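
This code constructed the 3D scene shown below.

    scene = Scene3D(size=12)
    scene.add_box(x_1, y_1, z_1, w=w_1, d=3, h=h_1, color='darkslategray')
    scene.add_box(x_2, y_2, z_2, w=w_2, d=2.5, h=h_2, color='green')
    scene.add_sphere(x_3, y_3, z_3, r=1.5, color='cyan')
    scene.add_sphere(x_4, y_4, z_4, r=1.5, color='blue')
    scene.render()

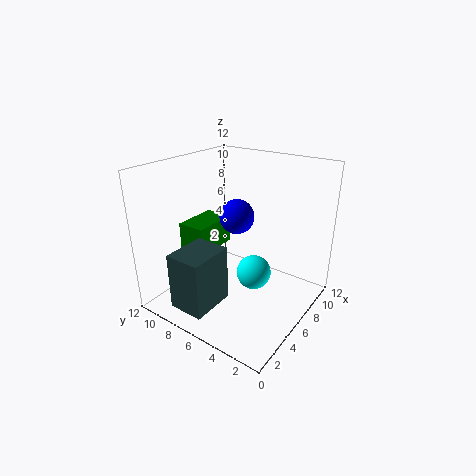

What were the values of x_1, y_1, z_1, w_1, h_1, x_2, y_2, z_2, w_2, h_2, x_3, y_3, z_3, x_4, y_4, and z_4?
x_1 = 0.75; y_1 = 6; z_1 = 1; w_1 = 3.75; h_1 = 4.75; x_2 = 4.5; y_2 = 8.75; z_2 = 4; w_2 = 4; h_2 = 2.5; x_3 = 7; y_3 = 5; z_3 = 2.5; x_4 = 7.25; y_4 = 7; z_4 = 7.25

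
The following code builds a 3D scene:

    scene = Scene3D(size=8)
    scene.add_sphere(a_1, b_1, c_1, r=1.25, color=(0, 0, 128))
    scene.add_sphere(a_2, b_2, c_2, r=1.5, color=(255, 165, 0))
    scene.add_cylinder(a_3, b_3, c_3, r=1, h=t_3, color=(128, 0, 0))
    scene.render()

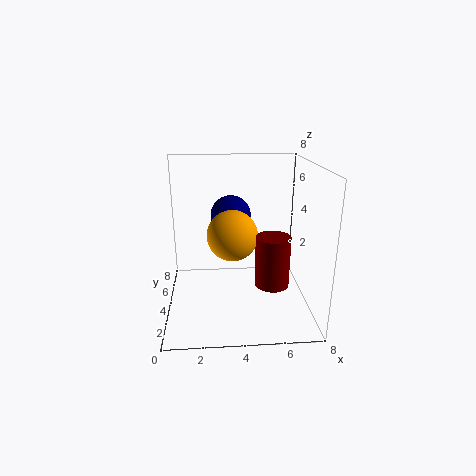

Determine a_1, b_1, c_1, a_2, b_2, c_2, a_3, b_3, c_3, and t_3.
a_1 = 3.75; b_1 = 6.5; c_1 = 4.5; a_2 = 3.75; b_2 = 5; c_2 = 3.75; a_3 = 6; b_3 = 4; c_3 = 1; t_3 = 3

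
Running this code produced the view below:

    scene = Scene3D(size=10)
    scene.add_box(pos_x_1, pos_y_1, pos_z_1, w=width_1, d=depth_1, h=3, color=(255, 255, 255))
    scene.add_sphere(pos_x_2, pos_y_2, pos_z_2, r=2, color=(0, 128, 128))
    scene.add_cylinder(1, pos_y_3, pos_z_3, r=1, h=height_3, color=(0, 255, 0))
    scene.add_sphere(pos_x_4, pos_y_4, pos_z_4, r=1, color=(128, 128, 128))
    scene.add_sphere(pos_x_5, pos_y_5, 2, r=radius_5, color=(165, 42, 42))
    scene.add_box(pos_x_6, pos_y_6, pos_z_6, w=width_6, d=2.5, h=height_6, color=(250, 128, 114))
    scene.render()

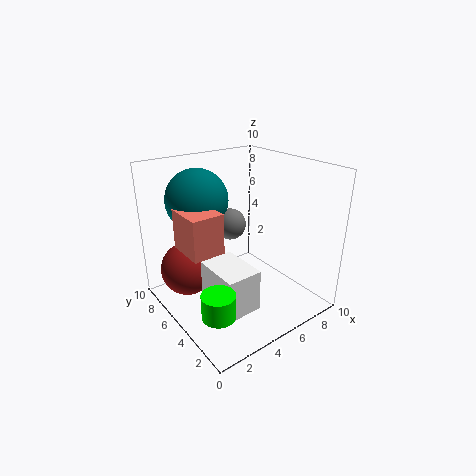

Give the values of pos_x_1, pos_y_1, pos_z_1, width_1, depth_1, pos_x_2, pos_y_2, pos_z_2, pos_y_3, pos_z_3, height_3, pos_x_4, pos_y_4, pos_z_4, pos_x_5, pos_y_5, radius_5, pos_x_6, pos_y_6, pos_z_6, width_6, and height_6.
pos_x_1 = 2.5
pos_y_1 = 2.5
pos_z_1 = 0.5
width_1 = 2.5
depth_1 = 3.5
pos_x_2 = 2.5
pos_y_2 = 6
pos_z_2 = 8
pos_y_3 = 1.5
pos_z_3 = 2.5
height_3 = 1.5
pos_x_4 = 4
pos_y_4 = 4.5
pos_z_4 = 6.5
pos_x_5 = 2.5
pos_y_5 = 8
radius_5 = 2
pos_x_6 = 0.5
pos_y_6 = 3
pos_z_6 = 5.5
width_6 = 2
height_6 = 2.5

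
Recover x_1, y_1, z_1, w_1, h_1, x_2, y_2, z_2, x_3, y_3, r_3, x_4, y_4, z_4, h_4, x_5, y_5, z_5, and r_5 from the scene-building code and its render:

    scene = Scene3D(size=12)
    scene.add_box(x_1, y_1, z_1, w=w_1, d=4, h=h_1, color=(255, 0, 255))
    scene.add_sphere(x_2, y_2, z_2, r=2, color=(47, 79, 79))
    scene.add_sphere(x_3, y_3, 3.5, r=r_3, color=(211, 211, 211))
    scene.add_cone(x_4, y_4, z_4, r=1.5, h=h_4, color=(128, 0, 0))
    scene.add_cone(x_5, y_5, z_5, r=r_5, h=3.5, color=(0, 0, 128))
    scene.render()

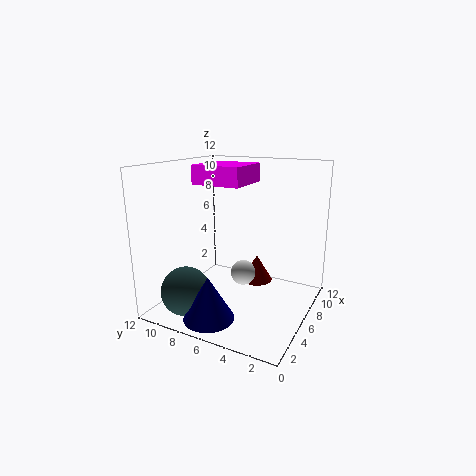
x_1 = 4; y_1 = 5; z_1 = 10.5; w_1 = 4; h_1 = 1.5; x_2 = 2.5; y_2 = 9; z_2 = 2; x_3 = 5; y_3 = 5; r_3 = 1; x_4 = 10; y_4 = 6; z_4 = 0.5; h_4 = 2.5; x_5 = 2; y_5 = 6.5; z_5 = 0.5; r_5 = 2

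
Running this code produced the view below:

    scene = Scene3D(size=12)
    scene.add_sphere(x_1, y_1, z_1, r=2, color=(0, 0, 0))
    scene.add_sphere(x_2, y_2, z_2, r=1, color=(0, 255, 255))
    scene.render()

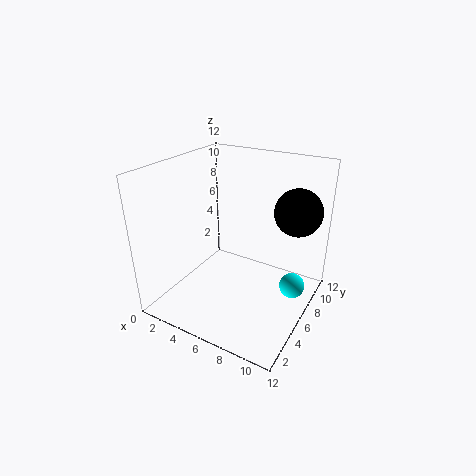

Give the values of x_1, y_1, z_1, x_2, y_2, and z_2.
x_1 = 10; y_1 = 9; z_1 = 8; x_2 = 11; y_2 = 6; z_2 = 3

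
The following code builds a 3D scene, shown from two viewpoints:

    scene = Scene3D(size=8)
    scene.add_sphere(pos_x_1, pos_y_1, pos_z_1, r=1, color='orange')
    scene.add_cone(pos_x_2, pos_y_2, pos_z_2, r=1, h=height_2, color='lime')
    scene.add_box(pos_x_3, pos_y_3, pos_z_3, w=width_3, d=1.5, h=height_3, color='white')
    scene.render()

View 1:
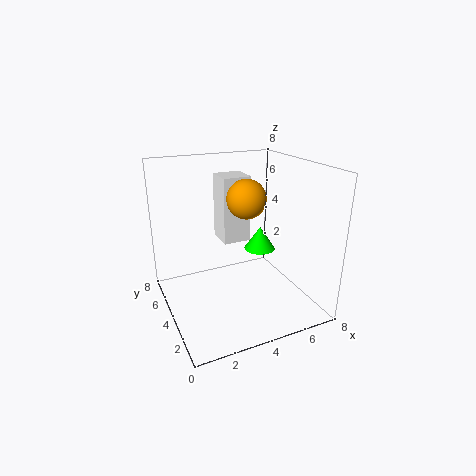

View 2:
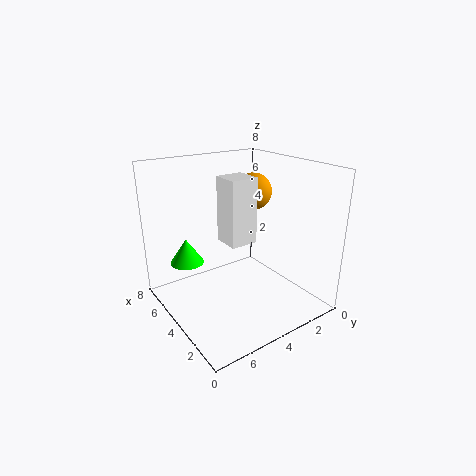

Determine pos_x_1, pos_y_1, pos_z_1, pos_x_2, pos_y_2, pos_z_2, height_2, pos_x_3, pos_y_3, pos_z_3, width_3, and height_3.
pos_x_1 = 4
pos_y_1 = 3
pos_z_1 = 6.5
pos_x_2 = 6.5
pos_y_2 = 6
pos_z_2 = 2
height_2 = 1.5
pos_x_3 = 3
pos_y_3 = 3.5
pos_z_3 = 4
width_3 = 1.5
height_3 = 3.5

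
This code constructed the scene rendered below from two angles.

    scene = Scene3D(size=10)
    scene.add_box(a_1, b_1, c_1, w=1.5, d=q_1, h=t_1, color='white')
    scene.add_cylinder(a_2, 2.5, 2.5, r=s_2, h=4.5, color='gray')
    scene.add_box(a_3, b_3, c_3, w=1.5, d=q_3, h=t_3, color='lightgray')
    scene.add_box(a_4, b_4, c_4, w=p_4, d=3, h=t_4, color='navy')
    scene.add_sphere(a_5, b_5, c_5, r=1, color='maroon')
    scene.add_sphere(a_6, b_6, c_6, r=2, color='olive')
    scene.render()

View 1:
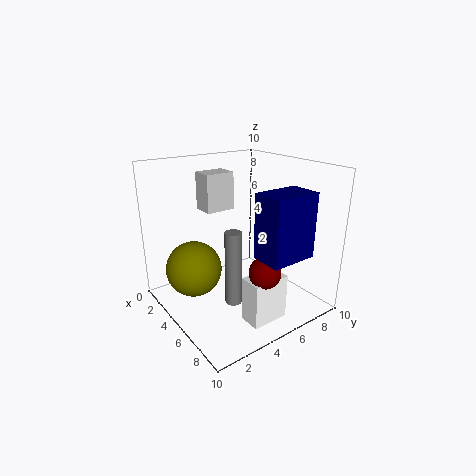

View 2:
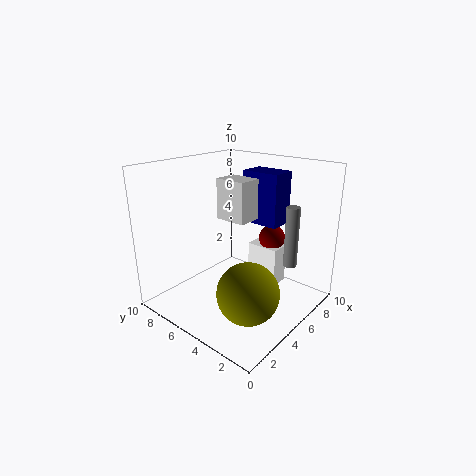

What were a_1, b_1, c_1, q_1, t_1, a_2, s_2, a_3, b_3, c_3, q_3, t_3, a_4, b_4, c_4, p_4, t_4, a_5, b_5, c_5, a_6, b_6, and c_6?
a_1 = 7.5
b_1 = 3.5
c_1 = 0.5
q_1 = 2.5
t_1 = 3
a_2 = 8
s_2 = 0.5
a_3 = 3
b_3 = 3
c_3 = 7
q_3 = 2
t_3 = 2.5
a_4 = 8
b_4 = 4
c_4 = 5
p_4 = 2
t_4 = 4
a_5 = 8.5
b_5 = 4.5
c_5 = 4
a_6 = 3
b_6 = 2.5
c_6 = 2.5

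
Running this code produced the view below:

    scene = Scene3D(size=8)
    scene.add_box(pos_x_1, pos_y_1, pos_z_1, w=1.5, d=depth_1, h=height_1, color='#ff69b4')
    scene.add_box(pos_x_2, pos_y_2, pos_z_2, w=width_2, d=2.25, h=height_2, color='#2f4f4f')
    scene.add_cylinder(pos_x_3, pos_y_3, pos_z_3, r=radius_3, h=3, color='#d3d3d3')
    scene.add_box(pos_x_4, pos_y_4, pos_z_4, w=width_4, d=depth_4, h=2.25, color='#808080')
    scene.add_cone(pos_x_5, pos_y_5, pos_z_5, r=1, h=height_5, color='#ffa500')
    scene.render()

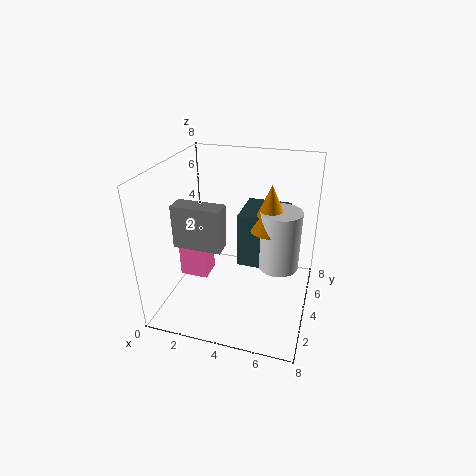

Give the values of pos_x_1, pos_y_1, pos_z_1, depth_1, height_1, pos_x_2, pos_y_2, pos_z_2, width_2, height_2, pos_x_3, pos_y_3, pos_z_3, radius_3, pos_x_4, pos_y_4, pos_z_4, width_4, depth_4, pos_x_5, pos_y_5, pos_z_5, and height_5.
pos_x_1 = 1.25, pos_y_1 = 2.25, pos_z_1 = 2.25, depth_1 = 1.25, height_1 = 3, pos_x_2 = 4.5, pos_y_2 = 2.25, pos_z_2 = 3.5, width_2 = 2.25, height_2 = 2.75, pos_x_3 = 6.5, pos_y_3 = 2.75, pos_z_3 = 3.5, radius_3 = 1, pos_x_4 = 1.25, pos_y_4 = 1.75, pos_z_4 = 4.25, width_4 = 2.5, depth_4 = 1, pos_x_5 = 6, pos_y_5 = 2.75, pos_z_5 = 5.5, height_5 = 2.25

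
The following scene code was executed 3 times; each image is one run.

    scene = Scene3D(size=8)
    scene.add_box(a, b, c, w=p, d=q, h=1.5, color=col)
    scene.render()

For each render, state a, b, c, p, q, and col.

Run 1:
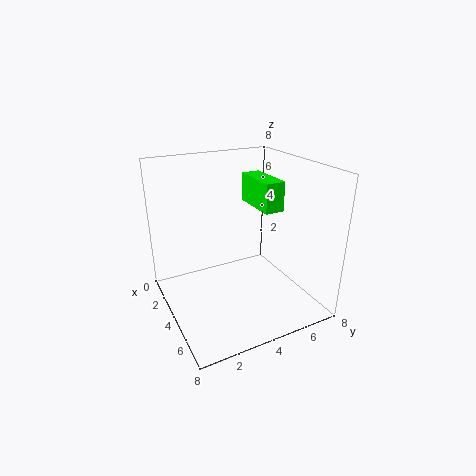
a = 3.5
b = 4.5
c = 6
p = 2.5
q = 1
col = 'lime'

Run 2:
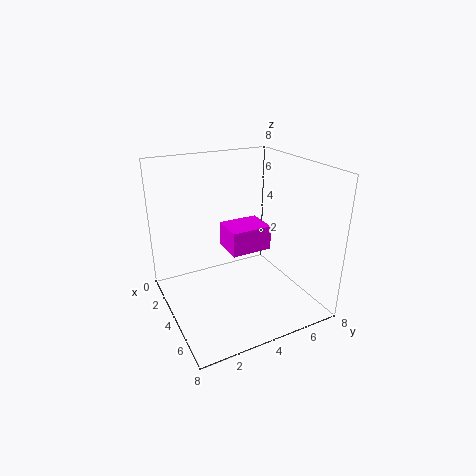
a = 1.5
b = 4
c = 2.5
p = 2
q = 2.5
col = 'magenta'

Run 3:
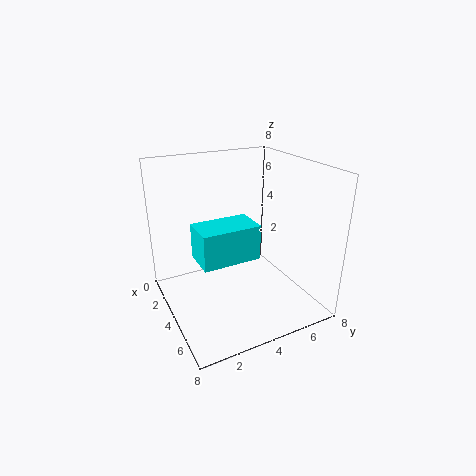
a = 6.5
b = 0.5
c = 5
p = 1.5
q = 2.5
col = 'cyan'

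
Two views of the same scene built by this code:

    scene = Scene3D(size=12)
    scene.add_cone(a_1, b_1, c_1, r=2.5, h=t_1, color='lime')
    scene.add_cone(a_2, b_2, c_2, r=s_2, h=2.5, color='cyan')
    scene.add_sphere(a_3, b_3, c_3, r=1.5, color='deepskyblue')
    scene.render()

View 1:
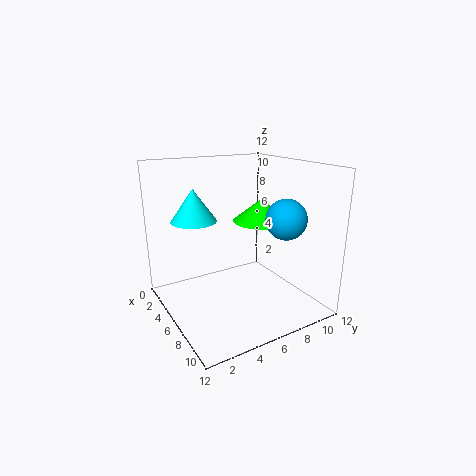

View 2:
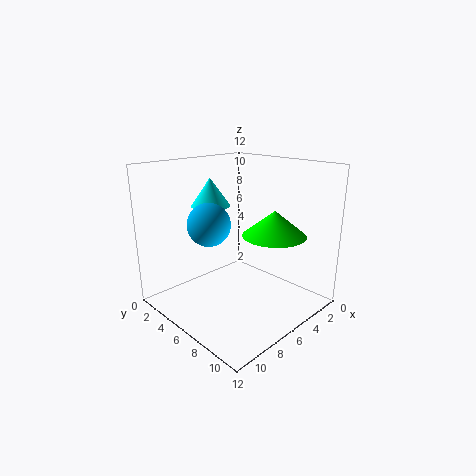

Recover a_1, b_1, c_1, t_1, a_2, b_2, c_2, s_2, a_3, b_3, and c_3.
a_1 = 5, b_1 = 9, c_1 = 6.75, t_1 = 2, a_2 = 5.75, b_2 = 2.25, c_2 = 8, s_2 = 1.75, a_3 = 10.25, b_3 = 7.5, c_3 = 8.5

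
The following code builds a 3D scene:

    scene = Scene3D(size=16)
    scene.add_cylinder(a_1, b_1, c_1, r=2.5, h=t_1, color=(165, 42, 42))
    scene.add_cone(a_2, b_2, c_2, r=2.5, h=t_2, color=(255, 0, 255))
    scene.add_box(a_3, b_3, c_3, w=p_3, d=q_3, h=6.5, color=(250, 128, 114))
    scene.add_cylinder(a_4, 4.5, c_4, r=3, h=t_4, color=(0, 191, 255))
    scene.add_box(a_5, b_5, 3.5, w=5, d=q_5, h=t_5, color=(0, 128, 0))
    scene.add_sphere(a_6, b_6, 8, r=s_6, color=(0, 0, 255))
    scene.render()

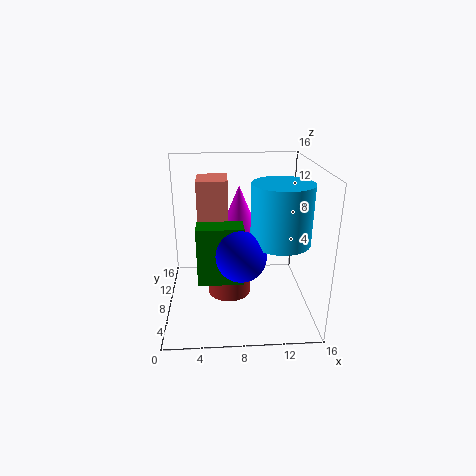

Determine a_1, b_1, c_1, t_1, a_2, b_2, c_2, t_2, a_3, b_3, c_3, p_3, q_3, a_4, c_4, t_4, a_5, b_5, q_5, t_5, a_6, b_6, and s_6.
a_1 = 7, b_1 = 8.5, c_1 = 1, t_1 = 2.5, a_2 = 8.5, b_2 = 13.5, c_2 = 6.5, t_2 = 6, a_3 = 3.5, b_3 = 9.5, c_3 = 7.5, p_3 = 3.5, q_3 = 4, a_4 = 12, c_4 = 9, t_4 = 6, a_5 = 3.5, b_5 = 5.5, q_5 = 2.5, t_5 = 6.5, a_6 = 8, b_6 = 3.5, s_6 = 2.5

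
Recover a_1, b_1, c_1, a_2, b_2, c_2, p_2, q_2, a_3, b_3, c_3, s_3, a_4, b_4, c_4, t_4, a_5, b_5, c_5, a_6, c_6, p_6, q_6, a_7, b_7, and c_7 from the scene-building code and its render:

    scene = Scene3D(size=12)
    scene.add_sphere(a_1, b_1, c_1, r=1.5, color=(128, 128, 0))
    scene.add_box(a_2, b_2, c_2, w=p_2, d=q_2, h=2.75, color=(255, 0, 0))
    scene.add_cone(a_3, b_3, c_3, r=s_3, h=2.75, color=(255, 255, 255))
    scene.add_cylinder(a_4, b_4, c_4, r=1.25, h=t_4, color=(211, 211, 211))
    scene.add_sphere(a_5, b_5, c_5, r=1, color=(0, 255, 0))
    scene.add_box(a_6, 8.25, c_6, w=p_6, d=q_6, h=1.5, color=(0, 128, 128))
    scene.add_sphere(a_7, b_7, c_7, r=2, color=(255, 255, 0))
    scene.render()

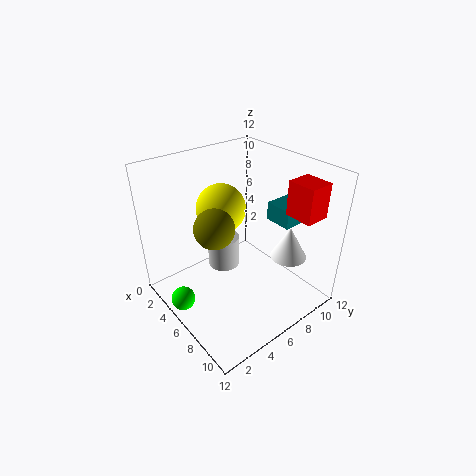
a_1 = 7, b_1 = 3, c_1 = 8.5, a_2 = 9, b_2 = 8.25, c_2 = 8.75, p_2 = 2.25, q_2 = 2, a_3 = 9, b_3 = 9, c_3 = 4.5, s_3 = 1.5, a_4 = 6, b_4 = 4.5, c_4 = 4.25, t_4 = 2.5, a_5 = 4.75, b_5 = 1, c_5 = 1.25, a_6 = 7, c_6 = 7.5, p_6 = 2.25, q_6 = 2.5, a_7 = 4.75, b_7 = 5.25, c_7 = 8.5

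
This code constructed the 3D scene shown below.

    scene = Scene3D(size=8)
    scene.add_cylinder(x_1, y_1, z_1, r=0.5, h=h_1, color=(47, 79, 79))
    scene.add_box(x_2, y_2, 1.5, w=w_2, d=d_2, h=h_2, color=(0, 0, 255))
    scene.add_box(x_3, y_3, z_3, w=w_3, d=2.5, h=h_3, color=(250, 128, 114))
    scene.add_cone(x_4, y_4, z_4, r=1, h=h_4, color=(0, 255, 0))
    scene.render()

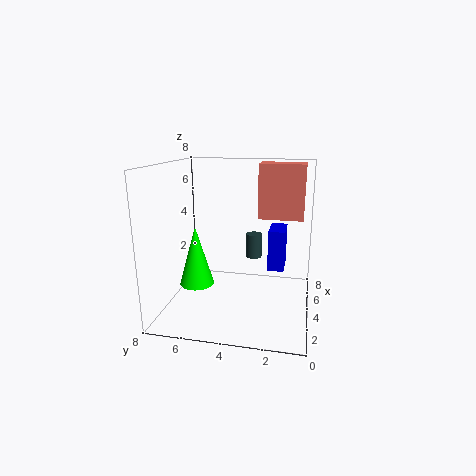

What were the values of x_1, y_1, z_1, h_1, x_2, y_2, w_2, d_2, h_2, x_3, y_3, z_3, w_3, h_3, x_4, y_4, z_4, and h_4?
x_1 = 6.5, y_1 = 3.5, z_1 = 2, h_1 = 1.5, x_2 = 5.5, y_2 = 1.5, w_2 = 2, d_2 = 1, h_2 = 2.5, x_3 = 4.5, y_3 = 0.5, z_3 = 5, w_3 = 1.5, h_3 = 3, x_4 = 4, y_4 = 6.5, z_4 = 1, h_4 = 3.5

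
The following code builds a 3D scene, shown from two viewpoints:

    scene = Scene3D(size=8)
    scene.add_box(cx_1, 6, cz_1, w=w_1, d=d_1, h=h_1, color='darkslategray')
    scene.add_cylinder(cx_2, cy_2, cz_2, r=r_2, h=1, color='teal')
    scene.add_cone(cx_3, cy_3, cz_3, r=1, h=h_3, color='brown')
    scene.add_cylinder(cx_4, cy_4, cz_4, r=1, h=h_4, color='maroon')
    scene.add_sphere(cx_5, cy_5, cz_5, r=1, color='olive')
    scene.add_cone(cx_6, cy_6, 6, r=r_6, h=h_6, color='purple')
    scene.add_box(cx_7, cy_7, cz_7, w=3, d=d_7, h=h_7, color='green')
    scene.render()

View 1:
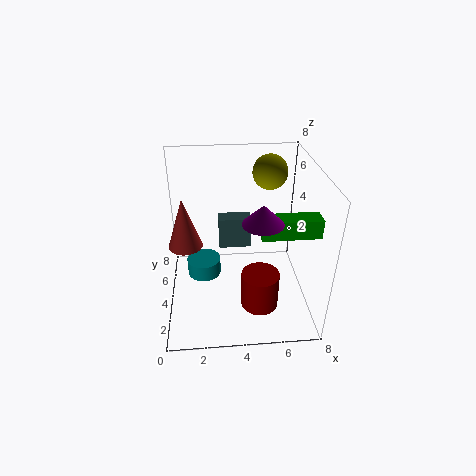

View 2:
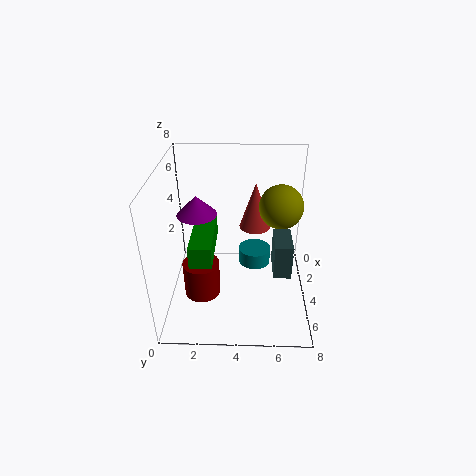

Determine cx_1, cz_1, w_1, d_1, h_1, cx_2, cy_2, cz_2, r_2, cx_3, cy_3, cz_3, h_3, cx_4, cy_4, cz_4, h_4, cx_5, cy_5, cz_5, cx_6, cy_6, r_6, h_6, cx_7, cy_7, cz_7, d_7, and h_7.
cx_1 = 3; cz_1 = 2; w_1 = 2; d_1 = 1; h_1 = 2; cx_2 = 2; cy_2 = 5; cz_2 = 1; r_2 = 1; cx_3 = 1; cy_3 = 5; cz_3 = 3; h_3 = 3; cx_4 = 5; cy_4 = 2; cz_4 = 1; h_4 = 2; cx_5 = 6; cy_5 = 6; cz_5 = 7; cx_6 = 5; cy_6 = 2; r_6 = 1; h_6 = 1; cx_7 = 5; cy_7 = 2; cz_7 = 5; d_7 = 1; h_7 = 1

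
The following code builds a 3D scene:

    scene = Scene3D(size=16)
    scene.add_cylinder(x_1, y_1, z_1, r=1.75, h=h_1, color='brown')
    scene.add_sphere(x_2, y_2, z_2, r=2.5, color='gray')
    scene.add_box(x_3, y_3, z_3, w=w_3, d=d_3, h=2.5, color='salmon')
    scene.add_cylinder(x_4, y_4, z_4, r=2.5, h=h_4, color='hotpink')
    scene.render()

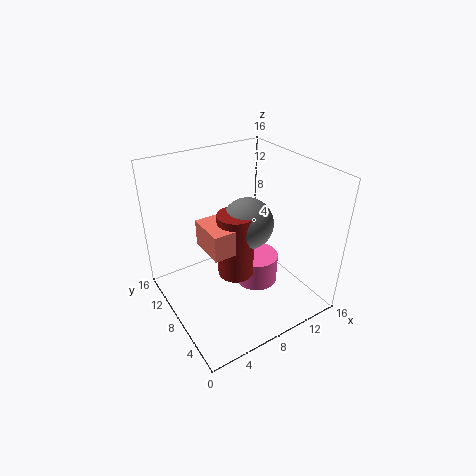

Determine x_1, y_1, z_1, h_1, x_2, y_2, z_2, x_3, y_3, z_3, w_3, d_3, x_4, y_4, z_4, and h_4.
x_1 = 5.5, y_1 = 4.5, z_1 = 6.75, h_1 = 6.5, x_2 = 7, y_2 = 4.75, z_2 = 11.75, x_3 = 2.5, y_3 = 3, z_3 = 10, w_3 = 4, d_3 = 3.75, x_4 = 10.5, y_4 = 7.75, z_4 = 1.5, h_4 = 3.5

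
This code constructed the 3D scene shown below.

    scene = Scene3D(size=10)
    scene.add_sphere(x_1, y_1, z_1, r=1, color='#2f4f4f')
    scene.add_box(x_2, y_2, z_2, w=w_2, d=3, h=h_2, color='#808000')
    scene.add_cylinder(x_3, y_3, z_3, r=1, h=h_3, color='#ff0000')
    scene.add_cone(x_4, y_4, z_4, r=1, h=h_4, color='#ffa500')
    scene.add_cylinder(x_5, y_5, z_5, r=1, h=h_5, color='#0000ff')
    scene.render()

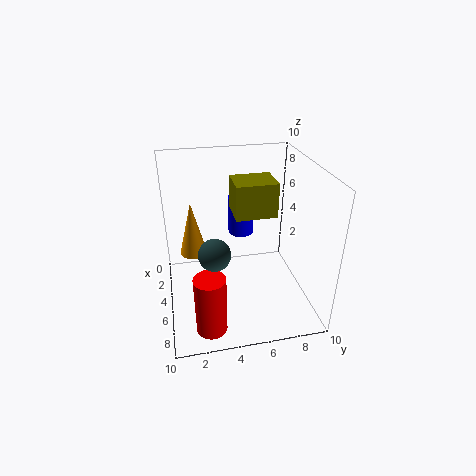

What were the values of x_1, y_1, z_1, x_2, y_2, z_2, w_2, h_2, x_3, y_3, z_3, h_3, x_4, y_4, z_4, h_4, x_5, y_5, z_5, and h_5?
x_1 = 7.5
y_1 = 3
z_1 = 5.5
x_2 = 2
y_2 = 5
z_2 = 6
w_2 = 2.5
h_2 = 2.5
x_3 = 8.5
y_3 = 2.5
z_3 = 0.5
h_3 = 4
x_4 = 3
y_4 = 2
z_4 = 3
h_4 = 4
x_5 = 1.5
y_5 = 6
z_5 = 3.5
h_5 = 3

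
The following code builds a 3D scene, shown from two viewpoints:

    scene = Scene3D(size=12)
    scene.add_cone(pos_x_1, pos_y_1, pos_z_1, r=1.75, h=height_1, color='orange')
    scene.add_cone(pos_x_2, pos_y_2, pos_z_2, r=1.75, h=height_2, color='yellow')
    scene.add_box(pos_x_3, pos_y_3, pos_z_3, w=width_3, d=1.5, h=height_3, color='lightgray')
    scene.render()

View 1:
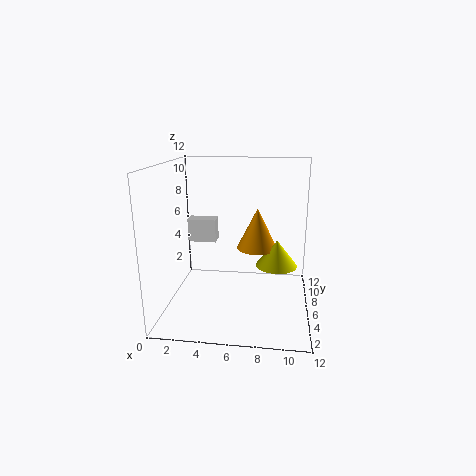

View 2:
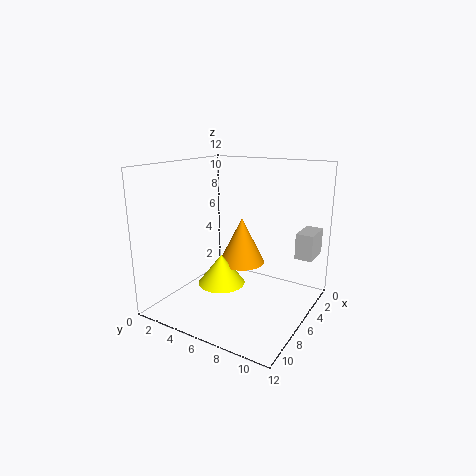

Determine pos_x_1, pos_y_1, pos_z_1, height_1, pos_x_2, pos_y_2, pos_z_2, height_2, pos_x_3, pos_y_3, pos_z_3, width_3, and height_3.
pos_x_1 = 7.5
pos_y_1 = 7.25
pos_z_1 = 4.75
height_1 = 3.5
pos_x_2 = 9.25
pos_y_2 = 6.5
pos_z_2 = 3.5
height_2 = 2.25
pos_x_3 = 0.5
pos_y_3 = 10
pos_z_3 = 4
width_3 = 2.75
height_3 = 2.25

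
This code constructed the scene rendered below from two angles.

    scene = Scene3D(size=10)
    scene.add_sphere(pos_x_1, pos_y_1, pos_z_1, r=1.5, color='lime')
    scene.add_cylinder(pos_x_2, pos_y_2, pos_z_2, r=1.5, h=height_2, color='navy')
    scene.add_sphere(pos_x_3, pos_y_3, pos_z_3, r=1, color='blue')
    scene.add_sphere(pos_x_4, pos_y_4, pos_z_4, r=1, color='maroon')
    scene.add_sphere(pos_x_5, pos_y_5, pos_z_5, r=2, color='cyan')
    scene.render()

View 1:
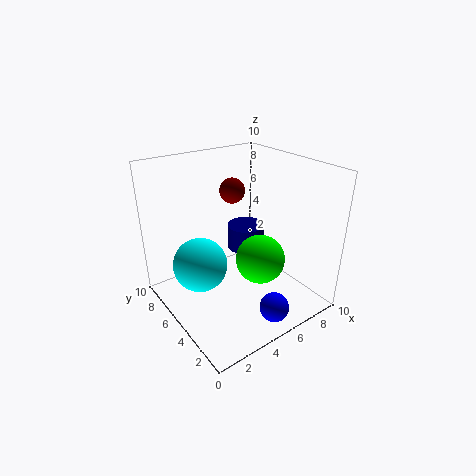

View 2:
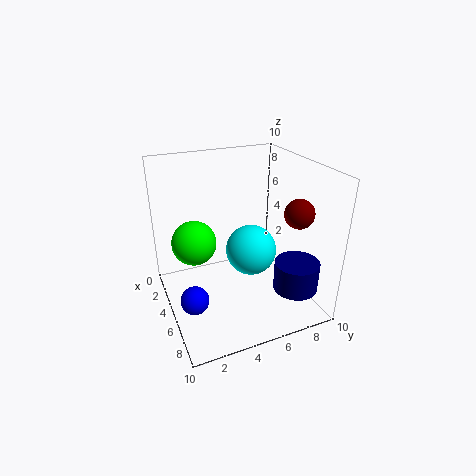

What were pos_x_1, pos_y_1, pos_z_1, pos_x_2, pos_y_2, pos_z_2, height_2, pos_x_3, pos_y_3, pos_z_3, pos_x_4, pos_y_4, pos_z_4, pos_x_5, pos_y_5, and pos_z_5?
pos_x_1 = 4.5, pos_y_1 = 2, pos_z_1 = 5, pos_x_2 = 8, pos_y_2 = 8, pos_z_2 = 2, height_2 = 2, pos_x_3 = 5.5, pos_y_3 = 1.5, pos_z_3 = 1, pos_x_4 = 7, pos_y_4 = 8.5, pos_z_4 = 7, pos_x_5 = 3, pos_y_5 = 7, pos_z_5 = 2.5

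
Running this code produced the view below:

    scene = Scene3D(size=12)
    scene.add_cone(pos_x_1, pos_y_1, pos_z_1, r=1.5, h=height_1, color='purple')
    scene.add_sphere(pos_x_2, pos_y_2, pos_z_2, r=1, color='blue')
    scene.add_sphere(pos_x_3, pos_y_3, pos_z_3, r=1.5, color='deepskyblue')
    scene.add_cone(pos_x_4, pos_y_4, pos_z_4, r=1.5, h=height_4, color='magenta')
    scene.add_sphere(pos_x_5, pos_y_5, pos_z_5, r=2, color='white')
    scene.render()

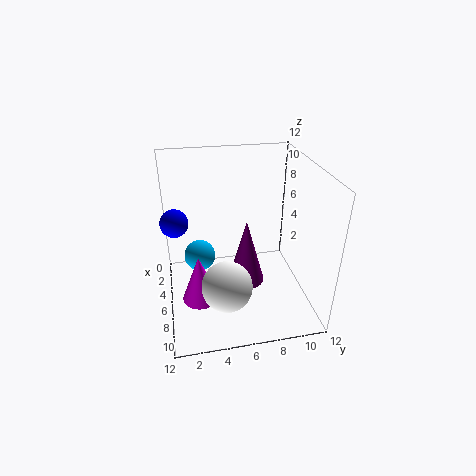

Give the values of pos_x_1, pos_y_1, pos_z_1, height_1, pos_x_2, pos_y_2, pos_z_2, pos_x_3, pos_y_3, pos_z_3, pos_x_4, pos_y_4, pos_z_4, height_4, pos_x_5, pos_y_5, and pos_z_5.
pos_x_1 = 7; pos_y_1 = 6.5; pos_z_1 = 2.5; height_1 = 5.5; pos_x_2 = 8; pos_y_2 = 1; pos_z_2 = 9; pos_x_3 = 2; pos_y_3 = 3; pos_z_3 = 2; pos_x_4 = 7.5; pos_y_4 = 2.5; pos_z_4 = 1.5; height_4 = 4; pos_x_5 = 9; pos_y_5 = 4.5; pos_z_5 = 3.5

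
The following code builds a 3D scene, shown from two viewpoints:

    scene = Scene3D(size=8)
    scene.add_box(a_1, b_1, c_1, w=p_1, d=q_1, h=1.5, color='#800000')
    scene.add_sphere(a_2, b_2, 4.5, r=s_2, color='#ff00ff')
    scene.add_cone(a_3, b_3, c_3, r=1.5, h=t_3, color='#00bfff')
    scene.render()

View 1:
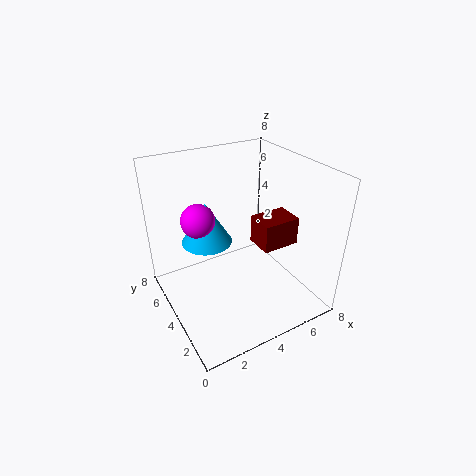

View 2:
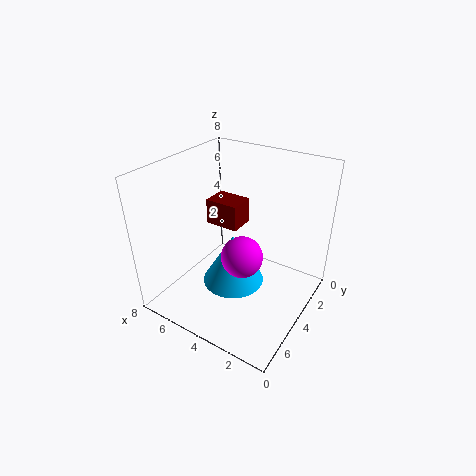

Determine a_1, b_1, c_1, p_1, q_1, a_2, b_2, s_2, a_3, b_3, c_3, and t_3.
a_1 = 4.5, b_1 = 2, c_1 = 4, p_1 = 2, q_1 = 1.5, a_2 = 2.5, b_2 = 6, s_2 = 1, a_3 = 3, b_3 = 6, c_3 = 3, t_3 = 2.5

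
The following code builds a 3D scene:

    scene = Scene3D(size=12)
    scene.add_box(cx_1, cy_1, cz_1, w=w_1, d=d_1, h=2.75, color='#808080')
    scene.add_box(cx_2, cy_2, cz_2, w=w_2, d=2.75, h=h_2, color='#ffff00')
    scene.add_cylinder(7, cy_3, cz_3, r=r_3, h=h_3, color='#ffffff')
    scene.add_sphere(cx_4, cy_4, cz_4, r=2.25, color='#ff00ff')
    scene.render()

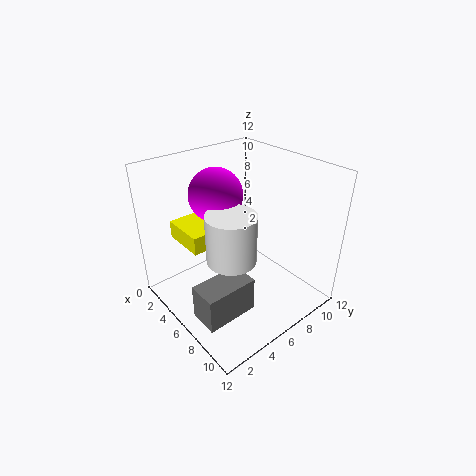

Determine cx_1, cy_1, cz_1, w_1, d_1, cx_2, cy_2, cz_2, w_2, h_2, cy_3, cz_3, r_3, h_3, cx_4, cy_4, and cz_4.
cx_1 = 7.75, cy_1 = 0.25, cz_1 = 2.25, w_1 = 2.25, d_1 = 4, cx_2 = 1.5, cy_2 = 2.25, cz_2 = 5.5, w_2 = 3.75, h_2 = 1.5, cy_3 = 4.5, cz_3 = 5, r_3 = 2, h_3 = 4, cx_4 = 3.75, cy_4 = 5.5, cz_4 = 9.25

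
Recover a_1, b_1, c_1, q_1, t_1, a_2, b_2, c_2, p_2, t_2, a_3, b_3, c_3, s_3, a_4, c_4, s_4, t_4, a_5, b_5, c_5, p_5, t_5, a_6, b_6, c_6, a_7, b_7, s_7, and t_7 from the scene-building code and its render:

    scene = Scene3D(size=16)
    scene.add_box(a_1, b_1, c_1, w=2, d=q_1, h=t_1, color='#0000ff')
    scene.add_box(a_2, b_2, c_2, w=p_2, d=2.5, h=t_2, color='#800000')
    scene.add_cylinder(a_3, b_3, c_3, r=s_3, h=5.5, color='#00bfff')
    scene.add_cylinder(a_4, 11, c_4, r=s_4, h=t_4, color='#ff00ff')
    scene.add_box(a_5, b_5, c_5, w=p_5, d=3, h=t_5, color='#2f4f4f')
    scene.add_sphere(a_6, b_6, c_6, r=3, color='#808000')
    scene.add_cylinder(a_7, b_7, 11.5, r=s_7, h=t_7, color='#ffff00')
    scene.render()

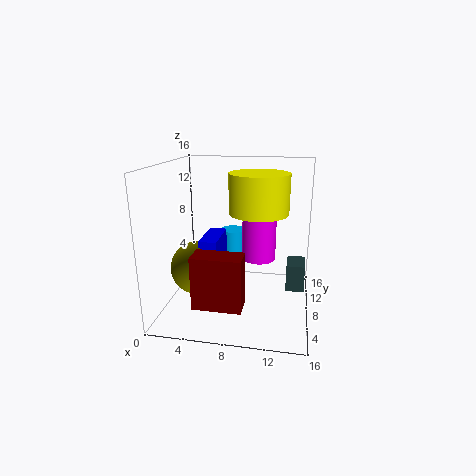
a_1 = 4
b_1 = 6
c_1 = 4
q_1 = 5
t_1 = 4
a_2 = 4.5
b_2 = 1.5
c_2 = 2.5
p_2 = 5
t_2 = 5.5
a_3 = 6.5
b_3 = 12.5
c_3 = 2
s_3 = 1.5
a_4 = 10
c_4 = 4.5
s_4 = 2
t_4 = 8
a_5 = 13.5
b_5 = 7
c_5 = 2.5
p_5 = 2
t_5 = 3
a_6 = 3.5
b_6 = 7
c_6 = 4.5
a_7 = 10.5
b_7 = 6
s_7 = 3
t_7 = 4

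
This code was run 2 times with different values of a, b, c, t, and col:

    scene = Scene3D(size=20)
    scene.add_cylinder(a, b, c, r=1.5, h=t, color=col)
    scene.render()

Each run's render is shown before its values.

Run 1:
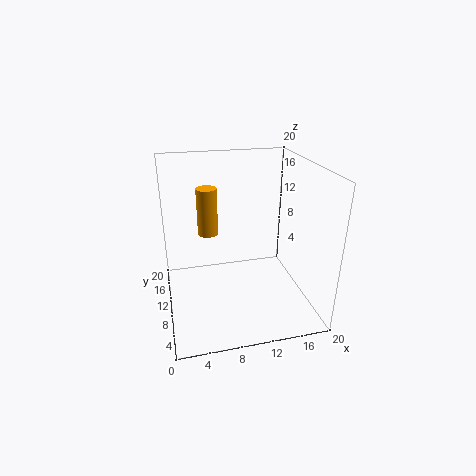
a = 6.5, b = 14.5, c = 9, t = 7, col = 'orange'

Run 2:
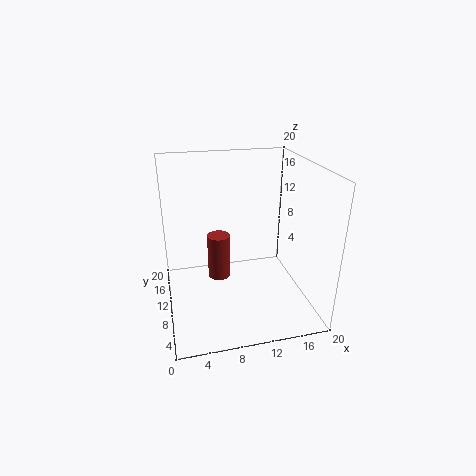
a = 7, b = 8.5, c = 5.5, t = 6, col = 'brown'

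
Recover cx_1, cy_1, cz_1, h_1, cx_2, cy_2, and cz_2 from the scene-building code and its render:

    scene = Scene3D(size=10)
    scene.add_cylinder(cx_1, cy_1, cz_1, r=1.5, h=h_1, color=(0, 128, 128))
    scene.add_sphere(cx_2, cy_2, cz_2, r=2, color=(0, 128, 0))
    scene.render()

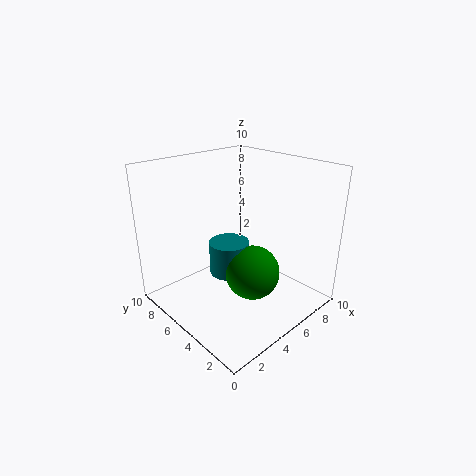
cx_1 = 5.5
cy_1 = 6.5
cz_1 = 1.5
h_1 = 2.5
cx_2 = 6
cy_2 = 4.5
cz_2 = 2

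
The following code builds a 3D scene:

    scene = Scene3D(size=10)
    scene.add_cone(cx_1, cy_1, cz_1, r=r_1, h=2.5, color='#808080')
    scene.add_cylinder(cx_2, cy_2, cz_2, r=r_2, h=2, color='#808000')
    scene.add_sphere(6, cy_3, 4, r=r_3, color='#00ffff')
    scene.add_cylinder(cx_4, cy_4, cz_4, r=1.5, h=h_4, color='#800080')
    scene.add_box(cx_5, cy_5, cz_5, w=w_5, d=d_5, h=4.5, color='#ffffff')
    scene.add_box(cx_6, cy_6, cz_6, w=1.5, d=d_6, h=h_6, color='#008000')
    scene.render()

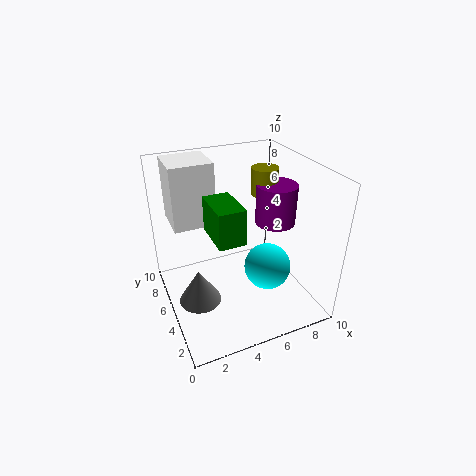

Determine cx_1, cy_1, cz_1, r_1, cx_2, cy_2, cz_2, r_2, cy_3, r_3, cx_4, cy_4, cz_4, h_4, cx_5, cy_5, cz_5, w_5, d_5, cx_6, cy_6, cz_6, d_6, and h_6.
cx_1 = 2
cy_1 = 5
cz_1 = 0.5
r_1 = 1.5
cx_2 = 8
cy_2 = 7
cz_2 = 7
r_2 = 1
cy_3 = 2.5
r_3 = 1.5
cx_4 = 8.5
cy_4 = 6
cz_4 = 5
h_4 = 3
cx_5 = 1
cy_5 = 6.5
cz_5 = 5.5
w_5 = 3
d_5 = 3
cx_6 = 2
cy_6 = 0.5
cz_6 = 7.5
d_6 = 2.5
h_6 = 2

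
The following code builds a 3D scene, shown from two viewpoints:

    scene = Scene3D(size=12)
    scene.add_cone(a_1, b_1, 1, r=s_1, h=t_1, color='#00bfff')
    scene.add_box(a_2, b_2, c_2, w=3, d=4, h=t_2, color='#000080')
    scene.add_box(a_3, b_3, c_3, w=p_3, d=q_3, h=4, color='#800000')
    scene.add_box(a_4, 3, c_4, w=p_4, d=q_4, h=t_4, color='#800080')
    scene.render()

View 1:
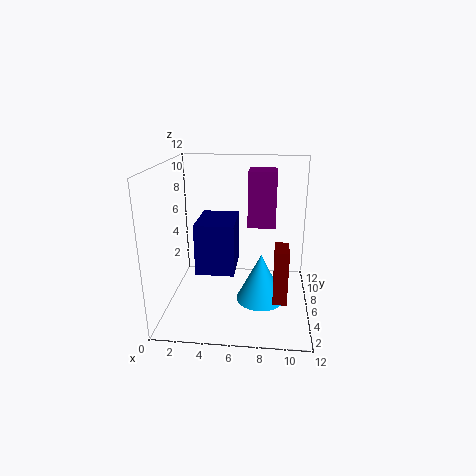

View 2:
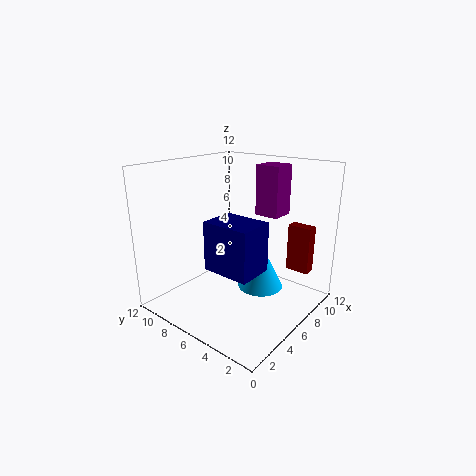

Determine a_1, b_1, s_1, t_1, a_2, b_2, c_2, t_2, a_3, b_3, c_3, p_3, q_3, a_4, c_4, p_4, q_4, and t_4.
a_1 = 8
b_1 = 5
s_1 = 2
t_1 = 4
a_2 = 3
b_2 = 3
c_2 = 4
t_2 = 4
a_3 = 9
b_3 = 1
c_3 = 3
p_3 = 1
q_3 = 2
a_4 = 7
c_4 = 8
p_4 = 2
q_4 = 2
t_4 = 4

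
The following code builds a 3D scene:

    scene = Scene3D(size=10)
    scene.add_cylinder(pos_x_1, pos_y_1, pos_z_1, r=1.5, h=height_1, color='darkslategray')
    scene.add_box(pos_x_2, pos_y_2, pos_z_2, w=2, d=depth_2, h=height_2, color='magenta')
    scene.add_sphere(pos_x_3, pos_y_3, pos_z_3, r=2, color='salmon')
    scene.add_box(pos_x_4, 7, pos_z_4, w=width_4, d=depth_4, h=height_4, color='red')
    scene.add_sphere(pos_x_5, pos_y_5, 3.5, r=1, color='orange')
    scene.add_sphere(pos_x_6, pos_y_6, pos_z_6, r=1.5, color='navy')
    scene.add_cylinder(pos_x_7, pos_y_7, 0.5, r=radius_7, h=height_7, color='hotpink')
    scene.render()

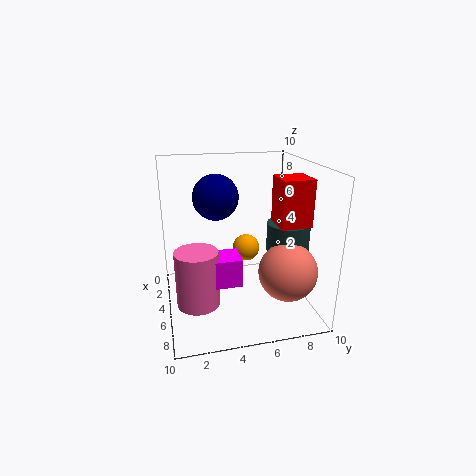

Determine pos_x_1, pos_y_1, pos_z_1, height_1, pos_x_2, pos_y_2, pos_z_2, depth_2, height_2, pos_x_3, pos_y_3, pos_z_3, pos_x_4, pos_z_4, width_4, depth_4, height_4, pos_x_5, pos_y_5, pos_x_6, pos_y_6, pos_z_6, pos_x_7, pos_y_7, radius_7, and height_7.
pos_x_1 = 5.5
pos_y_1 = 8.5
pos_z_1 = 4
height_1 = 2
pos_x_2 = 4.5
pos_y_2 = 2
pos_z_2 = 2
depth_2 = 3
height_2 = 2
pos_x_3 = 7
pos_y_3 = 8
pos_z_3 = 3
pos_x_4 = 6
pos_z_4 = 6.5
width_4 = 2
depth_4 = 2
height_4 = 3
pos_x_5 = 3.5
pos_y_5 = 6
pos_x_6 = 5
pos_y_6 = 3.5
pos_z_6 = 8
pos_x_7 = 5.5
pos_y_7 = 2
radius_7 = 1.5
height_7 = 4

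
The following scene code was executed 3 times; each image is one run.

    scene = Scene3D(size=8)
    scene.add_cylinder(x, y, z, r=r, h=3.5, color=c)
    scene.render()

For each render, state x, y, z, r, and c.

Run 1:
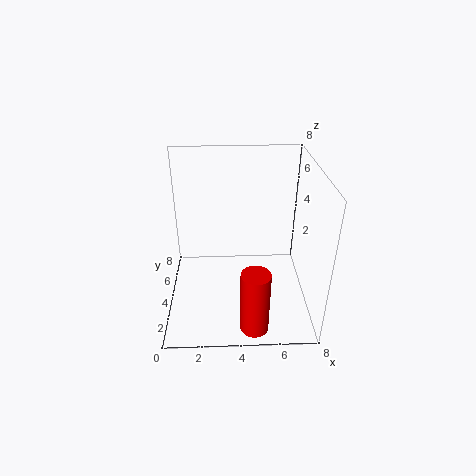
x = 4.75
y = 1
z = 0.25
r = 0.75
c = 'red'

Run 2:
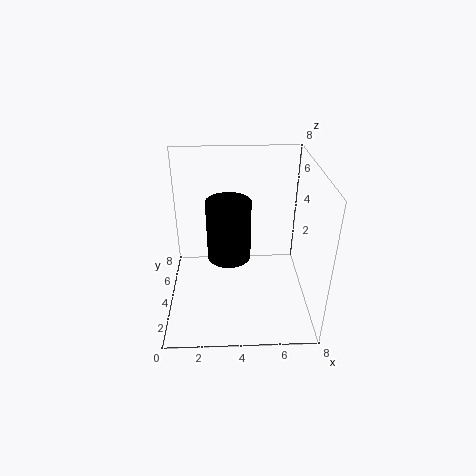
x = 3.5
y = 4.5
z = 2.5
r = 1.25
c = 'black'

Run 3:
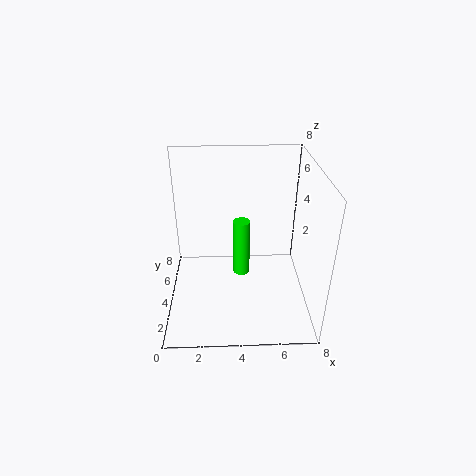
x = 4.25
y = 5
z = 1
r = 0.5
c = 'lime'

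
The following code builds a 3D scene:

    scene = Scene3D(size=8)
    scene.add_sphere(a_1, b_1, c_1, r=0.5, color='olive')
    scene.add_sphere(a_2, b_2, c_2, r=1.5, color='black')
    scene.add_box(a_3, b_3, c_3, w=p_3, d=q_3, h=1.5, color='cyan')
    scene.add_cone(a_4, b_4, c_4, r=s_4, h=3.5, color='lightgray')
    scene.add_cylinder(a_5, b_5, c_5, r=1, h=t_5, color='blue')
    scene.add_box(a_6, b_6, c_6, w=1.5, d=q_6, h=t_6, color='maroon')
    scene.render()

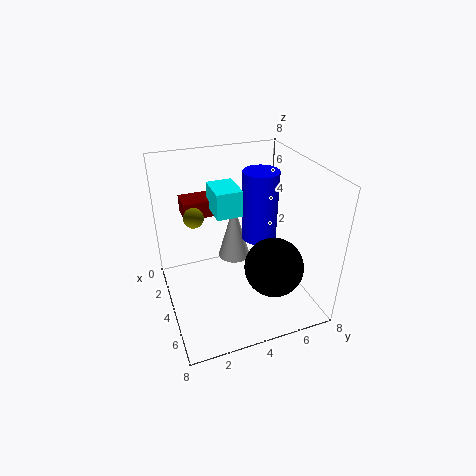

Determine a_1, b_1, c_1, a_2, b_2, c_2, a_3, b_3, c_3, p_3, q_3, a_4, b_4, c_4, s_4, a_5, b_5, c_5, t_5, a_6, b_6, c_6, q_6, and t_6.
a_1 = 4.5, b_1 = 1.5, c_1 = 6, a_2 = 6.5, b_2 = 5, c_2 = 3.5, a_3 = 1.5, b_3 = 3, c_3 = 5, p_3 = 2, q_3 = 1.5, a_4 = 2, b_4 = 4.5, c_4 = 1.5, s_4 = 1, a_5 = 3.5, b_5 = 5.5, c_5 = 3.5, t_5 = 4, a_6 = 0.5, b_6 = 1.5, c_6 = 4.5, q_6 = 2, t_6 = 1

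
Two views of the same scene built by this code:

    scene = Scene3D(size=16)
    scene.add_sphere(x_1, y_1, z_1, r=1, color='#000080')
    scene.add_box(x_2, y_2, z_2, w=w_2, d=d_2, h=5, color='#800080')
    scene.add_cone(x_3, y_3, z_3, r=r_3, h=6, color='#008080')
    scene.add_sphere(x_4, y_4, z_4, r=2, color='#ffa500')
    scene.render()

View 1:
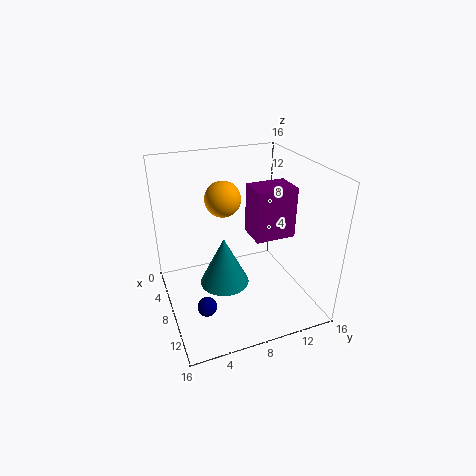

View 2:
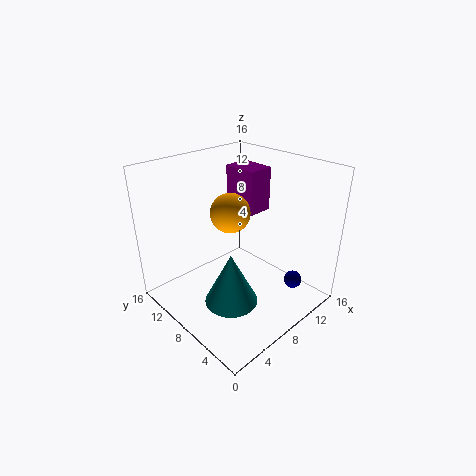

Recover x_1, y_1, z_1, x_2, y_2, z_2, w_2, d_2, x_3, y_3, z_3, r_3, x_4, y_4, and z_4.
x_1 = 12
y_1 = 3
z_1 = 3
x_2 = 10
y_2 = 8
z_2 = 10
w_2 = 3
d_2 = 4
x_3 = 6
y_3 = 7
z_3 = 1
r_3 = 3
x_4 = 6
y_4 = 7
z_4 = 12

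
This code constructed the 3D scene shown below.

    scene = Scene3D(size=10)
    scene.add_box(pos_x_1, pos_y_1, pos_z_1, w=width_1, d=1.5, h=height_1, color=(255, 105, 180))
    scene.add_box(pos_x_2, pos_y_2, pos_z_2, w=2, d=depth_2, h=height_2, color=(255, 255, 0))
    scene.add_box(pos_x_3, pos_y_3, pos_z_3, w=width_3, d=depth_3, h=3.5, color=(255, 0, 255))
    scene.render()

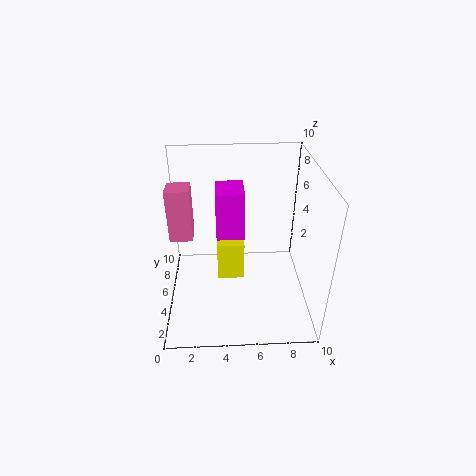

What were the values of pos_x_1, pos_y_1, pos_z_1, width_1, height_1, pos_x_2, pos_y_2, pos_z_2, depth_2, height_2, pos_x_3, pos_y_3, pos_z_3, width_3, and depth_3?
pos_x_1 = 0.5, pos_y_1 = 4, pos_z_1 = 5.5, width_1 = 1.5, height_1 = 3.5, pos_x_2 = 3.5, pos_y_2 = 5.5, pos_z_2 = 1, depth_2 = 2.5, height_2 = 3, pos_x_3 = 3.5, pos_y_3 = 5.5, pos_z_3 = 4.5, width_3 = 2, depth_3 = 2.5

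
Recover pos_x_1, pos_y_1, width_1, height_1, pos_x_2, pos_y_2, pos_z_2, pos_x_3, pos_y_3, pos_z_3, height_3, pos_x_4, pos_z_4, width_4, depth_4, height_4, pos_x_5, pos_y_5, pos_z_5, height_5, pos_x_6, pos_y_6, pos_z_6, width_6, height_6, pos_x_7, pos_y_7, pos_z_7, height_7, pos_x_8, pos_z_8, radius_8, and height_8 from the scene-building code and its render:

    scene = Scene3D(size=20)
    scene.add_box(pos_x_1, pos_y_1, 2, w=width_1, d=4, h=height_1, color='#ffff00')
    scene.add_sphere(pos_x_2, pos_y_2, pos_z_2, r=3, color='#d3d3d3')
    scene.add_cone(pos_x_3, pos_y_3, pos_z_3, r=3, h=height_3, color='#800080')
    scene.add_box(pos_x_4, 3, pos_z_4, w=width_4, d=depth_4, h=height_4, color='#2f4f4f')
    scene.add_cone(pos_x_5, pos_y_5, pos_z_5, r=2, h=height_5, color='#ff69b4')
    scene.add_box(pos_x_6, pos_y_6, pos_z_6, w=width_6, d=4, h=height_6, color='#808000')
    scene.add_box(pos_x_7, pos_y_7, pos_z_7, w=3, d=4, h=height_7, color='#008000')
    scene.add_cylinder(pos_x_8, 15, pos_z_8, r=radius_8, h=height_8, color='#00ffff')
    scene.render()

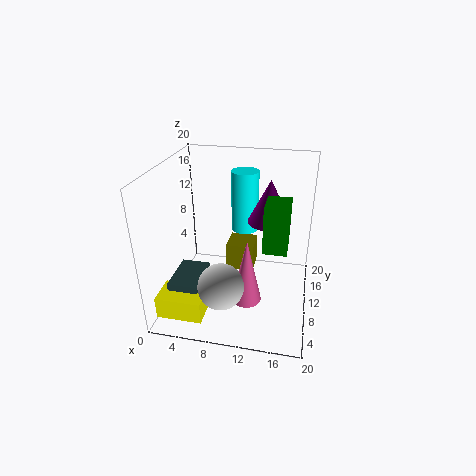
pos_x_1 = 1; pos_y_1 = 1; width_1 = 6; height_1 = 3; pos_x_2 = 9; pos_y_2 = 4; pos_z_2 = 6; pos_x_3 = 14; pos_y_3 = 12; pos_z_3 = 12; height_3 = 6; pos_x_4 = 2; pos_z_4 = 1; width_4 = 4; depth_4 = 6; height_4 = 5; pos_x_5 = 12; pos_y_5 = 6; pos_z_5 = 3; height_5 = 9; pos_x_6 = 8; pos_y_6 = 11; pos_z_6 = 4; width_6 = 4; height_6 = 4; pos_x_7 = 14; pos_y_7 = 5; pos_z_7 = 11; height_7 = 6; pos_x_8 = 10; pos_z_8 = 9; radius_8 = 2; height_8 = 9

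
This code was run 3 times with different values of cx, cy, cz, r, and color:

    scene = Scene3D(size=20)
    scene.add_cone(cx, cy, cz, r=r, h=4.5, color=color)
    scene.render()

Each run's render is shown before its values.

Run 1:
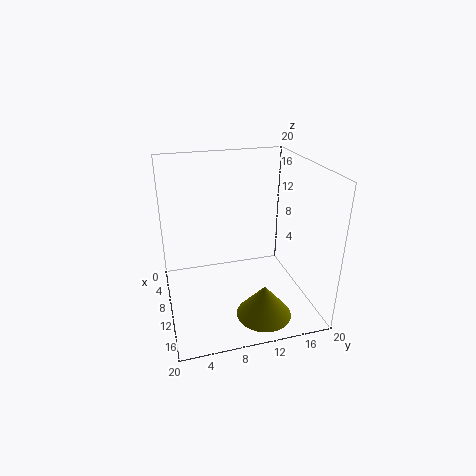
cx = 15.25
cy = 12.25
cz = 0.5
r = 3.75
color = 'olive'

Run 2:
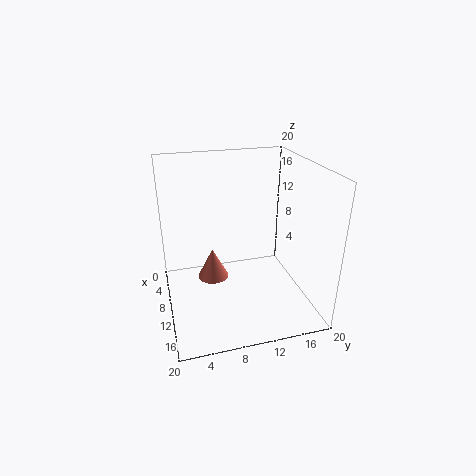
cx = 7.75
cy = 6.75
cz = 3
r = 2.25
color = 'salmon'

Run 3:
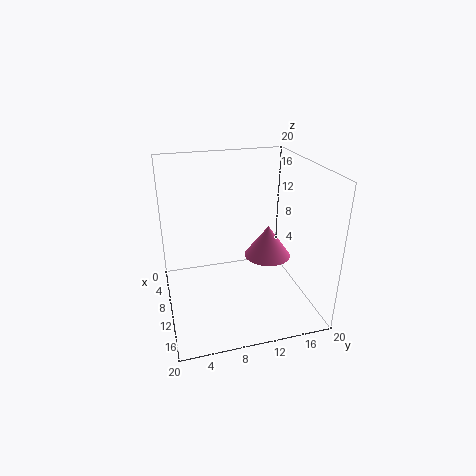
cx = 10.5
cy = 14.25
cz = 7
r = 3.25
color = 'hotpink'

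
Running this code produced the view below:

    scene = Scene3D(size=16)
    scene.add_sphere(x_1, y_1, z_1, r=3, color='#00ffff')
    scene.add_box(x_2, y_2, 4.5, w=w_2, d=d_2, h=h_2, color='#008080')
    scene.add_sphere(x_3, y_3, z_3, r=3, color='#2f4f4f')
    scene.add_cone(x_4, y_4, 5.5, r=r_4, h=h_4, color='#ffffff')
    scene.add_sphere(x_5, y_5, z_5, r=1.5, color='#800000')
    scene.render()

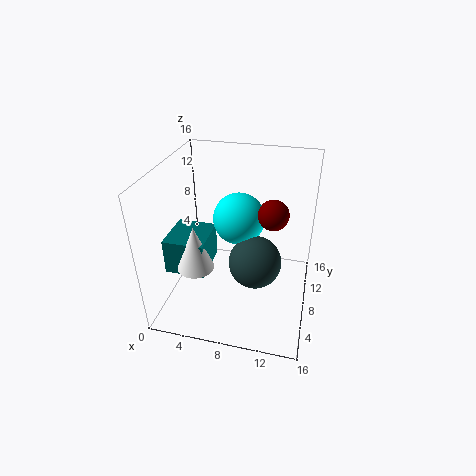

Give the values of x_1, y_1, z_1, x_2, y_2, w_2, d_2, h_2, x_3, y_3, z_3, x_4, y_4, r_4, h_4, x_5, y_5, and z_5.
x_1 = 7.5
y_1 = 10.5
z_1 = 9
x_2 = 0.5
y_2 = 4.5
w_2 = 4.5
d_2 = 5
h_2 = 4
x_3 = 10
y_3 = 8
z_3 = 5
x_4 = 4
y_4 = 5
r_4 = 2
h_4 = 5
x_5 = 12
y_5 = 6
z_5 = 12.5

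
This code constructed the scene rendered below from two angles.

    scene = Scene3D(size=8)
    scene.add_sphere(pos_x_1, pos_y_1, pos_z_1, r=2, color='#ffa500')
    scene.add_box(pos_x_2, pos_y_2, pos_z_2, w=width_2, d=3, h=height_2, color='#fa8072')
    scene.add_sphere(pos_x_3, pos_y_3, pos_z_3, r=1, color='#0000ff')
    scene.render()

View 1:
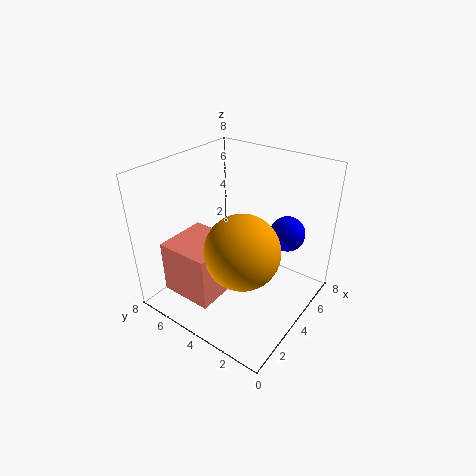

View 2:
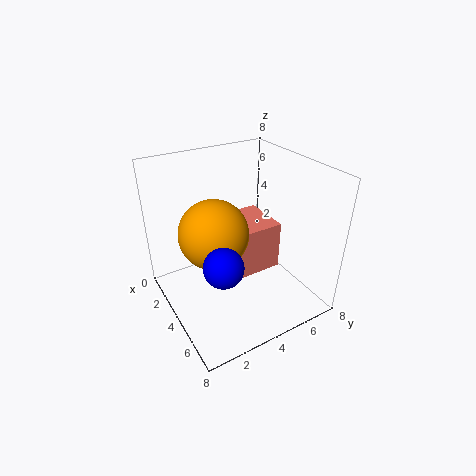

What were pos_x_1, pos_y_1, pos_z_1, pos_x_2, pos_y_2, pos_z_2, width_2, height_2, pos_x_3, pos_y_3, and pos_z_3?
pos_x_1 = 3
pos_y_1 = 3
pos_z_1 = 4
pos_x_2 = 1
pos_y_2 = 4
pos_z_2 = 1
width_2 = 3
height_2 = 3
pos_x_3 = 6
pos_y_3 = 2
pos_z_3 = 4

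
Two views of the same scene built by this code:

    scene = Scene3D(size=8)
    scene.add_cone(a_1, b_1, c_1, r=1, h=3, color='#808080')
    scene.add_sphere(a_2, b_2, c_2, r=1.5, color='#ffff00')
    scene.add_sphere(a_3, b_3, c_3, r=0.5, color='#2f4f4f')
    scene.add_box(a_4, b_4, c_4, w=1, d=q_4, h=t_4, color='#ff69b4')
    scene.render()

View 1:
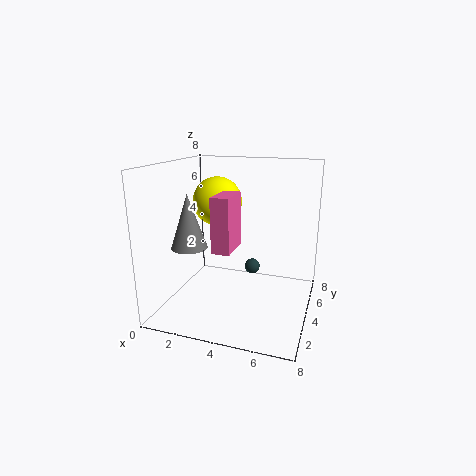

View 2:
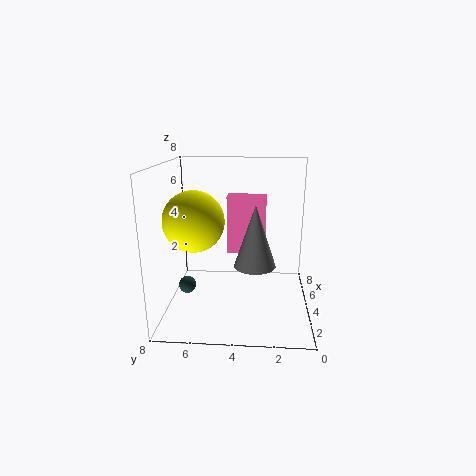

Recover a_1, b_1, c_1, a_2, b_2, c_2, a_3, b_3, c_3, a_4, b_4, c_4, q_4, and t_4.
a_1 = 1.5, b_1 = 3, c_1 = 3.5, a_2 = 2, b_2 = 6, c_2 = 5.5, a_3 = 4, b_3 = 7, c_3 = 1, a_4 = 3, b_4 = 2.5, c_4 = 3.5, q_4 = 2, t_4 = 3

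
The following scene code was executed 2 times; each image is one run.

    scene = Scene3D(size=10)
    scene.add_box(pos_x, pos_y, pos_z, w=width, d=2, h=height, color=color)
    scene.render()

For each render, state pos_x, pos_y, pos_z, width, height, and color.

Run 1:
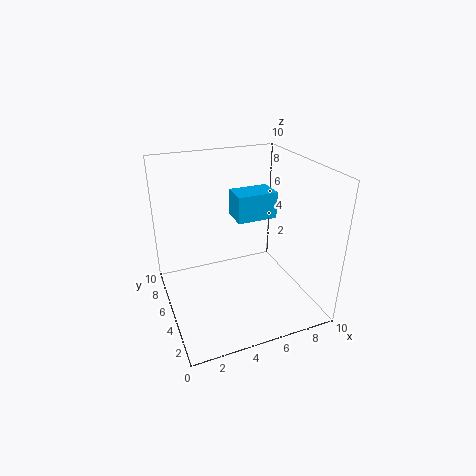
pos_x = 5.5
pos_y = 6
pos_z = 5.5
width = 3
height = 2
color = 'deepskyblue'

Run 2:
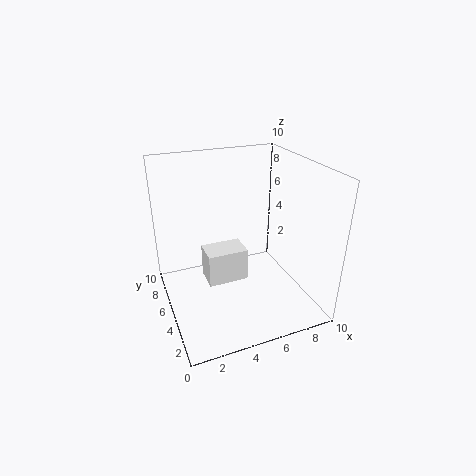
pos_x = 3
pos_y = 5.5
pos_z = 1
width = 3
height = 2.5
color = 'white'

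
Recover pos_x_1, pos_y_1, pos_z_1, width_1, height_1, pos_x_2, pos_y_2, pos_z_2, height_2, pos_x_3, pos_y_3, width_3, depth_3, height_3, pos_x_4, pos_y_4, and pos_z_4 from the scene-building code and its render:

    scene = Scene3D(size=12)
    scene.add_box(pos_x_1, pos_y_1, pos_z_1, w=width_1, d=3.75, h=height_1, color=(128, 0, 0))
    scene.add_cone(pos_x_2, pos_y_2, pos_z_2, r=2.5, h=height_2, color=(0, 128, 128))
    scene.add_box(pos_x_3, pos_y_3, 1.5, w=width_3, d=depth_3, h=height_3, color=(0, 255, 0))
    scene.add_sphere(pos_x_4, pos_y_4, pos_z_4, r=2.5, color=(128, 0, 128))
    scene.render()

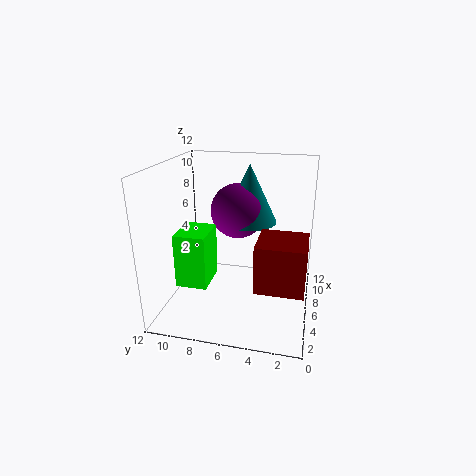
pos_x_1 = 2.25, pos_y_1 = 0.25, pos_z_1 = 3.25, width_1 = 3.75, height_1 = 3.75, pos_x_2 = 9.5, pos_y_2 = 5.75, pos_z_2 = 6.25, height_2 = 5.25, pos_x_3 = 4.5, pos_y_3 = 8.5, width_3 = 3.5, depth_3 = 2.75, height_3 = 4.75, pos_x_4 = 9.25, pos_y_4 = 6.75, pos_z_4 = 7.25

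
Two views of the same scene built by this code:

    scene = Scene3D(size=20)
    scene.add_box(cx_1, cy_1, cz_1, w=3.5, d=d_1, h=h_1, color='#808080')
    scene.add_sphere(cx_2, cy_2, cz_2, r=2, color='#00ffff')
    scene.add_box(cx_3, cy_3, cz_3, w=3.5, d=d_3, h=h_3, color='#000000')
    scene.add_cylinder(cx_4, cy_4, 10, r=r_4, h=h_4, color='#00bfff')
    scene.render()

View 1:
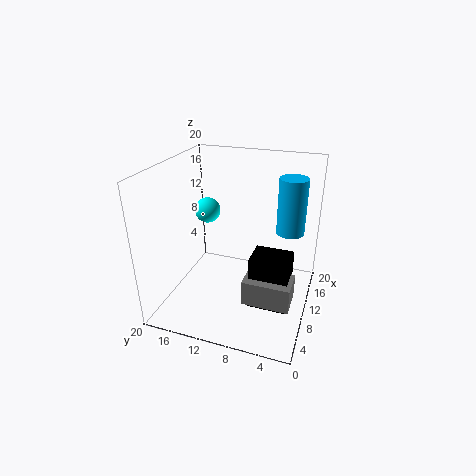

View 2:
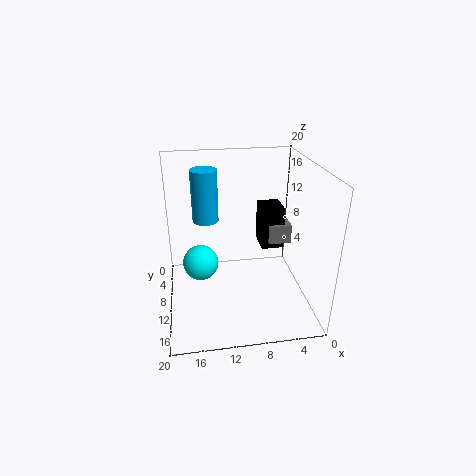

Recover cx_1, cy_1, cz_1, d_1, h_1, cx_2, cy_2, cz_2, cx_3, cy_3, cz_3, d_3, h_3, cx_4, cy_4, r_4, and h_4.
cx_1 = 1; cy_1 = 1; cz_1 = 6.5; d_1 = 5.5; h_1 = 3; cx_2 = 15.5; cy_2 = 17; cz_2 = 11; cx_3 = 2; cy_3 = 1.5; cz_3 = 5.5; d_3 = 4.5; h_3 = 6.5; cx_4 = 14; cy_4 = 3.5; r_4 = 2; h_4 = 8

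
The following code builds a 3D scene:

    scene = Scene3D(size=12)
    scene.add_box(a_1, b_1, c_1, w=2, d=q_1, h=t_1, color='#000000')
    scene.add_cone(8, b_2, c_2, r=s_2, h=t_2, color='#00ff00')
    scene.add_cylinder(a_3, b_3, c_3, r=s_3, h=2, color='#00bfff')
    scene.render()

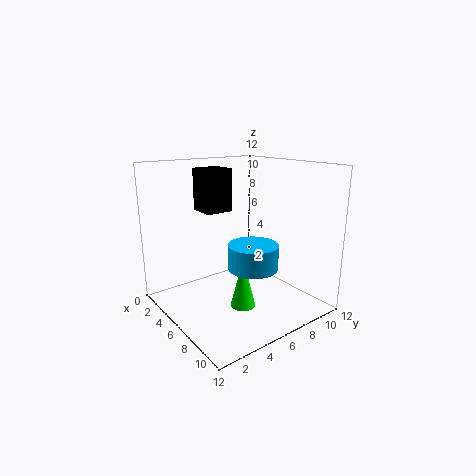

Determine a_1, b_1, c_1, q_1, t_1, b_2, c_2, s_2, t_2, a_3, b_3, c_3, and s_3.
a_1 = 6, b_1 = 2, c_1 = 9, q_1 = 2, t_1 = 3, b_2 = 5, c_2 = 1, s_2 = 1, t_2 = 4, a_3 = 8, b_3 = 6, c_3 = 4, s_3 = 2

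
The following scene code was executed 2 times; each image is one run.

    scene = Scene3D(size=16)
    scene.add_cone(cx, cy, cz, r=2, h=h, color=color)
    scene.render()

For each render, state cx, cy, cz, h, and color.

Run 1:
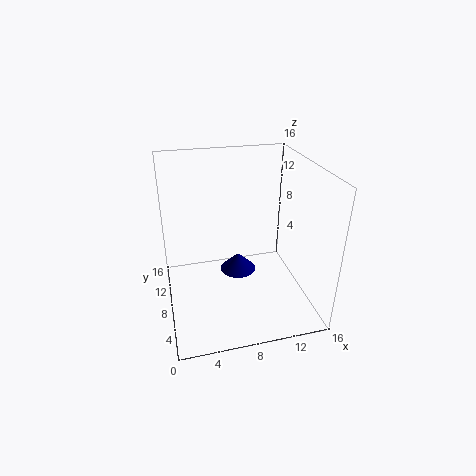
cx = 8, cy = 8, cz = 4, h = 2, color = 'navy'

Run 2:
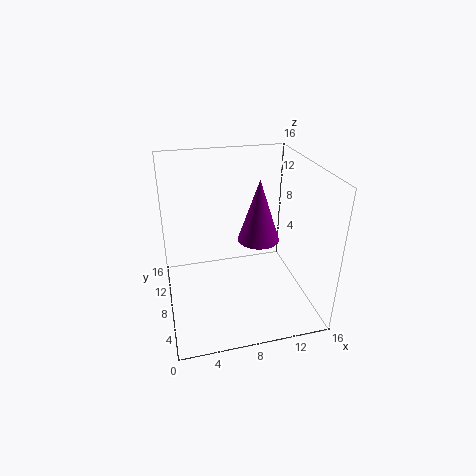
cx = 9, cy = 4, cz = 10, h = 6, color = 'purple'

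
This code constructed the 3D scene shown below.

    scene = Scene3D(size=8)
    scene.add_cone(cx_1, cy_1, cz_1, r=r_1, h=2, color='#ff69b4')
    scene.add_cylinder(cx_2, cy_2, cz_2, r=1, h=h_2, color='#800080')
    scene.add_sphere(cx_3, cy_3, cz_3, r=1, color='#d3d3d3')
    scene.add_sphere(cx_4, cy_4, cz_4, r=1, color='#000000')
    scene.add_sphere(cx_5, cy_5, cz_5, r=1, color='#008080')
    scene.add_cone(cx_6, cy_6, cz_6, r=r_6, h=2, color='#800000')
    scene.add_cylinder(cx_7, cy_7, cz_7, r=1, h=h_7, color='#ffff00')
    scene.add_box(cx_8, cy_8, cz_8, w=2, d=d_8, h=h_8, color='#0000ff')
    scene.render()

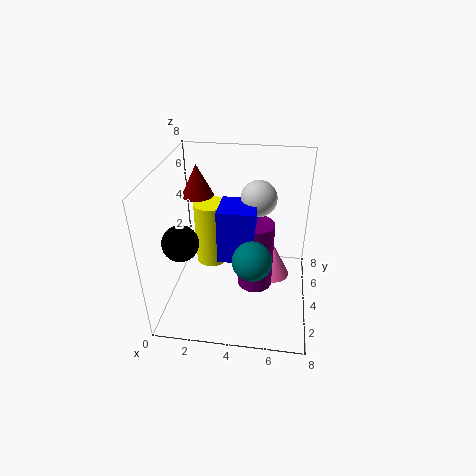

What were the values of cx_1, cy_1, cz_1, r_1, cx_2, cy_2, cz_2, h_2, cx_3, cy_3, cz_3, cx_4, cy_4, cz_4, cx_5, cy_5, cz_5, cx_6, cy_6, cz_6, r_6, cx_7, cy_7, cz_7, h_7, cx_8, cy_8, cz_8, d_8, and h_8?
cx_1 = 6; cy_1 = 5; cz_1 = 1; r_1 = 1; cx_2 = 5; cy_2 = 4; cz_2 = 1; h_2 = 4; cx_3 = 5; cy_3 = 5; cz_3 = 6; cx_4 = 1; cy_4 = 3; cz_4 = 4; cx_5 = 5; cy_5 = 2; cz_5 = 4; cx_6 = 1; cy_6 = 7; cz_6 = 5; r_6 = 1; cx_7 = 2; cy_7 = 6; cz_7 = 1; h_7 = 4; cx_8 = 3; cy_8 = 3; cz_8 = 3; d_8 = 2; h_8 = 3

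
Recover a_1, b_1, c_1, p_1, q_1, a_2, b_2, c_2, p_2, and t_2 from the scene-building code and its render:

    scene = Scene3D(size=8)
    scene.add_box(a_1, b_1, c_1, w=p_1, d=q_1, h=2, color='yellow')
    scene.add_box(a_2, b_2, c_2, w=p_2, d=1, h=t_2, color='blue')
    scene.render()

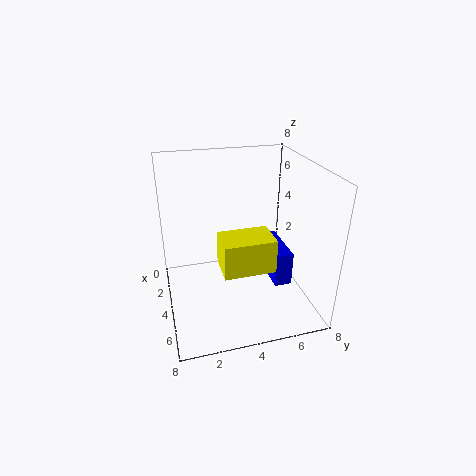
a_1 = 3
b_1 = 3
c_1 = 2
p_1 = 2
q_1 = 3
a_2 = 2
b_2 = 6
c_2 = 1
p_2 = 3
t_2 = 2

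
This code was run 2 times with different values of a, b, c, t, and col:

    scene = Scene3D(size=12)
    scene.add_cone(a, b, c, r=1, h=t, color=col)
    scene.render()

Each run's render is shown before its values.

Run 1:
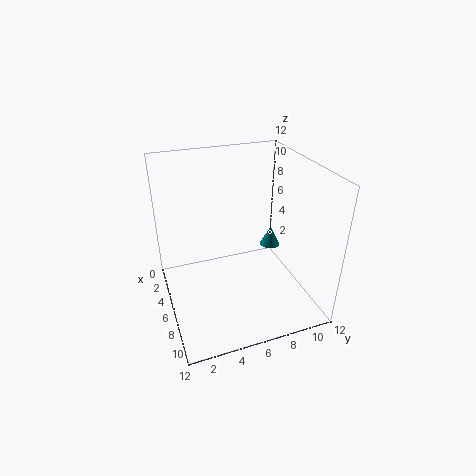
a = 2, b = 11, c = 2, t = 2, col = 'teal'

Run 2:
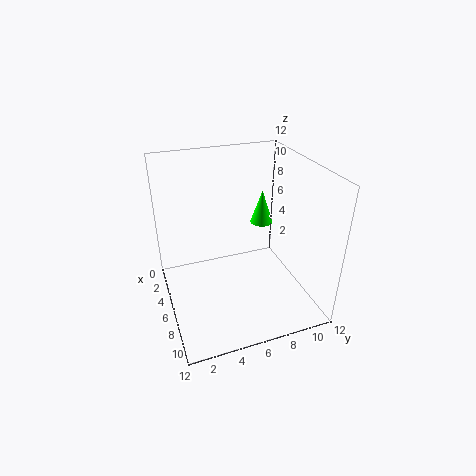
a = 4, b = 9, c = 6, t = 3, col = 'lime'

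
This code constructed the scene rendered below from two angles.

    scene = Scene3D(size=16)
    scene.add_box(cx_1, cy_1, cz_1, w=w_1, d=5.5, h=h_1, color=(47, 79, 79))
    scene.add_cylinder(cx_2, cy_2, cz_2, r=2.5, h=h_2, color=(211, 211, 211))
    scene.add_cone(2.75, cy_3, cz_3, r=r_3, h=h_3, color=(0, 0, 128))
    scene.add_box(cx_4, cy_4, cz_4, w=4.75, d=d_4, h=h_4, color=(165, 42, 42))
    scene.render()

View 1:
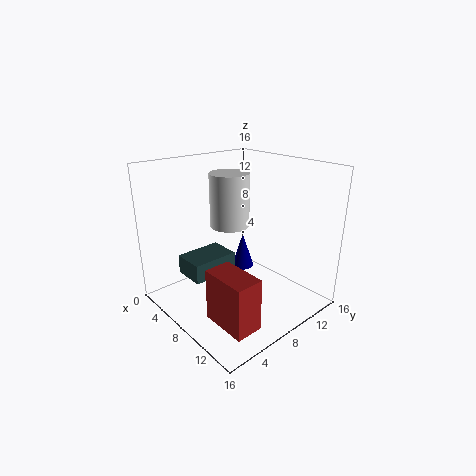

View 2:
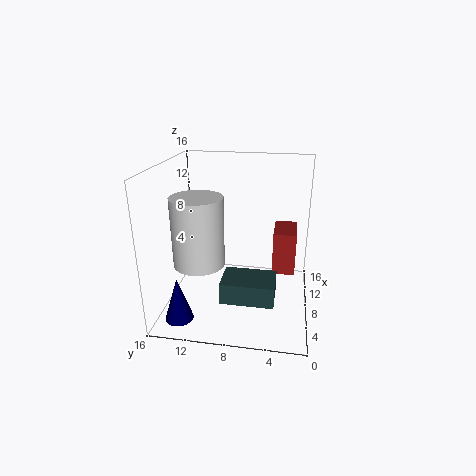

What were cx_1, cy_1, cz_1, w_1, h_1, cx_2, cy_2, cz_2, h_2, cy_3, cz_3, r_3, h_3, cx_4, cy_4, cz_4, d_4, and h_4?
cx_1 = 2.5
cy_1 = 3.5
cz_1 = 3
w_1 = 3.75
h_1 = 2.25
cx_2 = 3
cy_2 = 11
cz_2 = 7.25
h_2 = 6.75
cy_3 = 13.5
cz_3 = 0.5
r_3 = 1.5
h_3 = 4.75
cx_4 = 10.75
cy_4 = 1.5
cz_4 = 2.25
d_4 = 2.75
h_4 = 5.25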